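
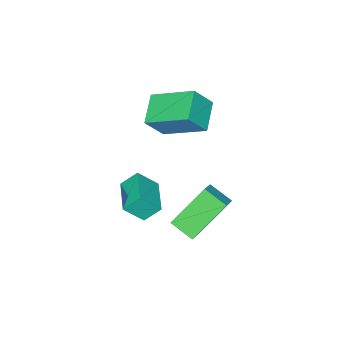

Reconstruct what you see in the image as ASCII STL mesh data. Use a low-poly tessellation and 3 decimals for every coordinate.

solid 
facet normal -0.504 0.496 0.707
outer loop
vertex 0.691 0.487 -0.885
vertex 1.617 1.442 -0.896
vertex 0.195 0.961 -1.571
endloop
endfacet
facet normal -0.697 -0.717 0.008
outer loop
vertex 0.603 0.558 -2.144
vertex 0.691 0.487 -0.885
vertex 0.195 0.961 -1.571
endloop
endfacet
facet normal -0.504 0.497 0.707
outer loop
vertex 0.195 0.961 -1.571
vertex 1.617 1.442 -0.896
vertex 1.121 1.915 -1.582
endloop
endfacet
facet normal -0.511 0.488 -0.707
outer loop
vertex 1.121 1.915 -1.582
vertex 0.603 0.558 -2.144
vertex 0.195 0.961 -1.571
endloop
endfacet
facet normal 0.512 -0.488 0.707
outer loop
vertex 0.691 0.487 -0.885
vertex 2.025 1.039 -1.469
vertex 1.617 1.442 -0.896
endloop
endfacet
facet normal -0.696 -0.718 0.008
outer loop
vertex 1.099 0.085 -1.458
vertex 0.691 0.487 -0.885
vertex 0.603 0.558 -2.144
endloop
endfacet
facet normal 0.512 -0.488 0.707
outer loop
vertex 1.099 0.085 -1.458
vertex 2.025 1.039 -1.469
vertex 0.691 0.487 -0.885
endloop
endfacet
facet normal 0.696 0.718 -0.009
outer loop
vertex 1.617 1.442 -0.896
vertex 2.025 1.039 -1.469
vertex 1.121 1.915 -1.582
endloop
endfacet
facet normal -0.512 0.488 -0.707
outer loop
vertex 1.529 1.513 -2.155
vertex 0.603 0.558 -2.144
vertex 1.121 1.915 -1.582
endloop
endfacet
facet normal 0.696 0.718 -0.008
outer loop
vertex 1.121 1.915 -1.582
vertex 2.025 1.039 -1.469
vertex 1.529 1.513 -2.155
endloop
endfacet
facet normal 0.504 -0.497 -0.707
outer loop
vertex 1.529 1.513 -2.155
vertex 1.099 0.085 -1.458
vertex 0.603 0.558 -2.144
endloop
endfacet
facet normal 0.503 -0.497 -0.707
outer loop
vertex 2.025 1.039 -1.469
vertex 1.099 0.085 -1.458
vertex 1.529 1.513 -2.155
endloop
endfacet
facet normal -0.649 0.259 0.715
outer loop
vertex -0.835 2.344 -1.469
vertex -0.187 2.644 -0.99
vertex -0.935 3.2 -1.87
endloop
endfacet
facet normal -0.753 -0.349 -0.557
outer loop
vertex 0.227 2.736 -3.15
vertex -0.835 2.344 -1.469
vertex -0.935 3.2 -1.87
endloop
endfacet
facet normal -0.649 0.259 0.715
outer loop
vertex -0.935 3.2 -1.87
vertex -0.187 2.644 -0.99
vertex -0.287 3.5 -1.391
endloop
endfacet
facet normal -0.105 0.901 -0.422
outer loop
vertex -0.287 3.5 -1.391
vertex 0.227 2.736 -3.15
vertex -0.935 3.2 -1.87
endloop
endfacet
facet normal 0.105 -0.901 0.422
outer loop
vertex -0.835 2.344 -1.469
vertex 0.975 2.18 -2.27
vertex -0.187 2.644 -0.99
endloop
endfacet
facet normal -0.753 -0.349 -0.557
outer loop
vertex 0.327 1.88 -2.749
vertex -0.835 2.344 -1.469
vertex 0.227 2.736 -3.15
endloop
endfacet
facet normal 0.105 -0.901 0.422
outer loop
vertex 0.327 1.88 -2.749
vertex 0.975 2.18 -2.27
vertex -0.835 2.344 -1.469
endloop
endfacet
facet normal 0.753 0.349 0.557
outer loop
vertex -0.187 2.644 -0.99
vertex 0.975 2.18 -2.27
vertex -0.287 3.5 -1.391
endloop
endfacet
facet normal -0.105 0.901 -0.422
outer loop
vertex 0.875 3.036 -2.671
vertex 0.227 2.736 -3.15
vertex -0.287 3.5 -1.391
endloop
endfacet
facet normal 0.753 0.349 0.557
outer loop
vertex -0.287 3.5 -1.391
vertex 0.975 2.18 -2.27
vertex 0.875 3.036 -2.671
endloop
endfacet
facet normal 0.649 -0.259 -0.715
outer loop
vertex 0.875 3.036 -2.671
vertex 0.327 1.88 -2.749
vertex 0.227 2.736 -3.15
endloop
endfacet
facet normal 0.649 -0.259 -0.715
outer loop
vertex 0.975 2.18 -2.27
vertex 0.327 1.88 -2.749
vertex 0.875 3.036 -2.671
endloop
endfacet
facet normal -0.548 0.260 -0.795
outer loop
vertex -2.084 1.372 1.471
vertex -1.132 1.928 0.996
vertex -1.617 -0.119 0.661
endloop
endfacet
facet normal -0.793 -0.463 0.395
outer loop
vertex -1.008 -0.408 1.544
vertex -2.084 1.372 1.471
vertex -1.617 -0.119 0.661
endloop
endfacet
facet normal -0.548 0.260 -0.795
outer loop
vertex -1.617 -0.119 0.661
vertex -1.132 1.928 0.996
vertex -0.665 0.436 0.187
endloop
endfacet
facet normal 0.265 -0.847 -0.460
outer loop
vertex -0.665 0.436 0.187
vertex -1.008 -0.408 1.544
vertex -1.617 -0.119 0.661
endloop
endfacet
facet normal -0.265 0.847 0.460
outer loop
vertex -2.084 1.372 1.471
vertex -0.523 1.639 1.879
vertex -1.132 1.928 0.996
endloop
endfacet
facet normal -0.793 -0.463 0.396
outer loop
vertex -1.475 1.084 2.353
vertex -2.084 1.372 1.471
vertex -1.008 -0.408 1.544
endloop
endfacet
facet normal -0.265 0.848 0.460
outer loop
vertex -1.475 1.084 2.353
vertex -0.523 1.639 1.879
vertex -2.084 1.372 1.471
endloop
endfacet
facet normal 0.793 0.463 -0.396
outer loop
vertex -1.132 1.928 0.996
vertex -0.523 1.639 1.879
vertex -0.665 0.436 0.187
endloop
endfacet
facet normal 0.265 -0.847 -0.460
outer loop
vertex -0.056 0.148 1.069
vertex -1.008 -0.408 1.544
vertex -0.665 0.436 0.187
endloop
endfacet
facet normal 0.793 0.463 -0.396
outer loop
vertex -0.665 0.436 0.187
vertex -0.523 1.639 1.879
vertex -0.056 0.148 1.069
endloop
endfacet
facet normal 0.548 -0.259 0.795
outer loop
vertex -0.056 0.148 1.069
vertex -1.475 1.084 2.353
vertex -1.008 -0.408 1.544
endloop
endfacet
facet normal 0.548 -0.260 0.795
outer loop
vertex -0.523 1.639 1.879
vertex -1.475 1.084 2.353
vertex -0.056 0.148 1.069
endloop
endfacet

endsolid


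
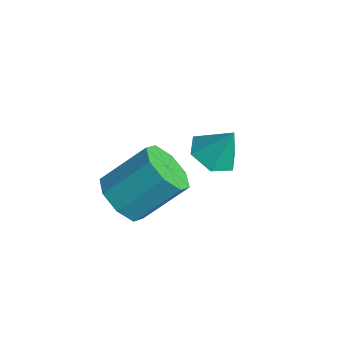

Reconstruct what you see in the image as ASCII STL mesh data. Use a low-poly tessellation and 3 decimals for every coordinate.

solid 
facet normal -0.269 -0.707 -0.654
outer loop
vertex 1.373 -4.346 -3.122
vertex 0.666 -4.701 -2.447
vertex 0.664 -3.995 -3.21
endloop
endfacet
facet normal 0.367 0.553 -0.748
outer loop
vertex 1.373 -4.346 -3.122
vertex 0.664 -3.995 -3.21
vertex 1.922 -2.904 -1.788
endloop
endfacet
facet normal 0.367 0.552 -0.748
outer loop
vertex 1.922 -2.904 -1.788
vertex 0.664 -3.995 -3.21
vertex 1.213 -2.552 -1.876
endloop
endfacet
facet normal 0.270 0.707 0.654
outer loop
vertex 1.922 -2.904 -1.788
vertex 1.213 -2.552 -1.876
vertex 1.214 -3.259 -1.113
endloop
endfacet
facet normal -0.269 -0.707 -0.654
outer loop
vertex 0.664 -3.995 -3.21
vertex 0.666 -4.701 -2.447
vertex -0.044 -4.057 -2.852
endloop
endfacet
facet normal -0.369 0.703 -0.608
outer loop
vertex 0.664 -3.995 -3.21
vertex -0.044 -4.057 -2.852
vertex 1.213 -2.552 -1.876
endloop
endfacet
facet normal -0.370 0.703 -0.608
outer loop
vertex 1.213 -2.552 -1.876
vertex -0.044 -4.057 -2.852
vertex 0.505 -2.615 -1.518
endloop
endfacet
facet normal 0.268 0.707 0.655
outer loop
vertex 1.213 -2.552 -1.876
vertex 0.505 -2.615 -1.518
vertex 1.214 -3.259 -1.113
endloop
endfacet
facet normal -0.269 -0.707 -0.654
outer loop
vertex -0.044 -4.057 -2.852
vertex 0.666 -4.701 -2.447
vertex -0.336 -4.497 -2.256
endloop
endfacet
facet normal -0.891 0.441 -0.111
outer loop
vertex -0.044 -4.057 -2.852
vertex -0.336 -4.497 -2.256
vertex 0.505 -2.615 -1.518
endloop
endfacet
facet normal -0.890 0.441 -0.111
outer loop
vertex 0.505 -2.615 -1.518
vertex -0.336 -4.497 -2.256
vertex 0.213 -3.054 -0.922
endloop
endfacet
facet normal 0.270 0.708 0.653
outer loop
vertex 0.505 -2.615 -1.518
vertex 0.213 -3.054 -0.922
vertex 1.214 -3.259 -1.113
endloop
endfacet
facet normal -0.269 -0.707 -0.654
outer loop
vertex -0.336 -4.497 -2.256
vertex 0.666 -4.701 -2.447
vertex -0.042 -5.056 -1.772
endloop
endfacet
facet normal -0.889 -0.078 0.450
outer loop
vertex -0.336 -4.497 -2.256
vertex -0.042 -5.056 -1.772
vertex 0.213 -3.054 -0.922
endloop
endfacet
facet normal -0.890 -0.078 0.450
outer loop
vertex 0.213 -3.054 -0.922
vertex -0.042 -5.056 -1.772
vertex 0.507 -3.614 -0.438
endloop
endfacet
facet normal 0.270 0.707 0.654
outer loop
vertex 0.213 -3.054 -0.922
vertex 0.507 -3.614 -0.438
vertex 1.214 -3.259 -1.113
endloop
endfacet
facet normal -0.270 -0.707 -0.654
outer loop
vertex -0.042 -5.056 -1.772
vertex 0.666 -4.701 -2.447
vertex 0.667 -5.408 -1.684
endloop
endfacet
facet normal -0.367 -0.552 0.748
outer loop
vertex -0.042 -5.056 -1.772
vertex 0.667 -5.408 -1.684
vertex 0.507 -3.614 -0.438
endloop
endfacet
facet normal -0.366 -0.553 0.749
outer loop
vertex 0.507 -3.614 -0.438
vertex 0.667 -5.408 -1.684
vertex 1.216 -3.965 -0.35
endloop
endfacet
facet normal 0.269 0.707 0.654
outer loop
vertex 0.507 -3.614 -0.438
vertex 1.216 -3.965 -0.35
vertex 1.214 -3.259 -1.113
endloop
endfacet
facet normal -0.268 -0.707 -0.655
outer loop
vertex 0.667 -5.408 -1.684
vertex 0.666 -4.701 -2.447
vertex 1.375 -5.345 -2.042
endloop
endfacet
facet normal 0.370 -0.703 0.608
outer loop
vertex 0.667 -5.408 -1.684
vertex 1.375 -5.345 -2.042
vertex 1.216 -3.965 -0.35
endloop
endfacet
facet normal 0.369 -0.703 0.608
outer loop
vertex 1.216 -3.965 -0.35
vertex 1.375 -5.345 -2.042
vertex 1.924 -3.903 -0.708
endloop
endfacet
facet normal 0.269 0.707 0.654
outer loop
vertex 1.216 -3.965 -0.35
vertex 1.924 -3.903 -0.708
vertex 1.214 -3.259 -1.113
endloop
endfacet
facet normal -0.270 -0.708 -0.653
outer loop
vertex 1.375 -5.345 -2.042
vertex 0.666 -4.701 -2.447
vertex 1.667 -4.906 -2.638
endloop
endfacet
facet normal 0.890 -0.442 0.111
outer loop
vertex 1.375 -5.345 -2.042
vertex 1.667 -4.906 -2.638
vertex 1.924 -3.903 -0.708
endloop
endfacet
facet normal 0.891 -0.441 0.111
outer loop
vertex 1.924 -3.903 -0.708
vertex 1.667 -4.906 -2.638
vertex 2.216 -3.463 -1.304
endloop
endfacet
facet normal 0.269 0.707 0.654
outer loop
vertex 1.924 -3.903 -0.708
vertex 2.216 -3.463 -1.304
vertex 1.214 -3.259 -1.113
endloop
endfacet
facet normal -0.270 -0.707 -0.654
outer loop
vertex 1.667 -4.906 -2.638
vertex 0.666 -4.701 -2.447
vertex 1.373 -4.346 -3.122
endloop
endfacet
facet normal 0.889 0.078 -0.450
outer loop
vertex 1.667 -4.906 -2.638
vertex 1.373 -4.346 -3.122
vertex 2.216 -3.463 -1.304
endloop
endfacet
facet normal 0.889 0.078 -0.450
outer loop
vertex 2.216 -3.463 -1.304
vertex 1.373 -4.346 -3.122
vertex 1.922 -2.904 -1.788
endloop
endfacet
facet normal 0.269 0.707 0.654
outer loop
vertex 2.216 -3.463 -1.304
vertex 1.922 -2.904 -1.788
vertex 1.214 -3.259 -1.113
endloop
endfacet
facet normal -0.310 -0.369 -0.876
outer loop
vertex 1.016 -1.408 -2.702
vertex 0.309 -0.804 -2.706
vertex 1.122 -0.57 -3.092
endloop
endfacet
facet normal 0.974 -0.019 0.224
outer loop
vertex 1.016 -1.408 -2.702
vertex 1.122 -0.57 -3.092
vertex 0.751 -0.276 -1.454
endloop
endfacet
facet normal -0.309 -0.370 -0.876
outer loop
vertex 1.122 -0.57 -3.092
vertex 0.309 -0.804 -2.706
vertex 0.414 0.033 -3.097
endloop
endfacet
facet normal 0.648 0.761 0.010
outer loop
vertex 1.122 -0.57 -3.092
vertex 0.414 0.033 -3.097
vertex 0.751 -0.276 -1.454
endloop
endfacet
facet normal -0.309 -0.370 -0.876
outer loop
vertex 0.414 0.033 -3.097
vertex 0.309 -0.804 -2.706
vertex -0.399 -0.201 -2.711
endloop
endfacet
facet normal -0.174 0.961 0.216
outer loop
vertex 0.414 0.033 -3.097
vertex -0.399 -0.201 -2.711
vertex 0.751 -0.276 -1.454
endloop
endfacet
facet normal -0.309 -0.370 -0.876
outer loop
vertex -0.399 -0.201 -2.711
vertex 0.309 -0.804 -2.706
vertex -0.504 -1.038 -2.321
endloop
endfacet
facet normal -0.671 0.381 0.636
outer loop
vertex -0.399 -0.201 -2.711
vertex -0.504 -1.038 -2.321
vertex 0.751 -0.276 -1.454
endloop
endfacet
facet normal -0.309 -0.369 -0.877
outer loop
vertex -0.504 -1.038 -2.321
vertex 0.309 -0.804 -2.706
vertex 0.203 -1.642 -2.316
endloop
endfacet
facet normal -0.346 -0.398 0.850
outer loop
vertex -0.504 -1.038 -2.321
vertex 0.203 -1.642 -2.316
vertex 0.751 -0.276 -1.454
endloop
endfacet
facet normal -0.310 -0.369 -0.876
outer loop
vertex 0.203 -1.642 -2.316
vertex 0.309 -0.804 -2.706
vertex 1.016 -1.408 -2.702
endloop
endfacet
facet normal 0.478 -0.598 0.644
outer loop
vertex 0.203 -1.642 -2.316
vertex 1.016 -1.408 -2.702
vertex 0.751 -0.276 -1.454
endloop
endfacet

endsolid


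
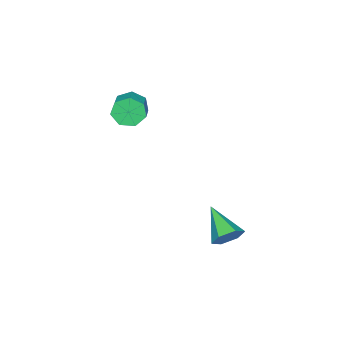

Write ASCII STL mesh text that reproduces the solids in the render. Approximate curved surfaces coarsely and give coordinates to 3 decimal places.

solid 
facet normal 0.384 0.785 -0.486
outer loop
vertex 4.409 2.691 -1.802
vertex 3.694 2.735 -2.297
vertex 3.734 3.178 -1.549
endloop
endfacet
facet normal 0.336 -0.023 0.941
outer loop
vertex 4.409 2.691 -1.802
vertex 3.734 3.178 -1.549
vertex 2.906 1.125 -1.303
endloop
endfacet
facet normal 0.384 0.785 -0.486
outer loop
vertex 3.734 3.178 -1.549
vertex 3.694 2.735 -2.297
vertex 3.019 3.222 -2.044
endloop
endfacet
facet normal -0.529 0.308 0.791
outer loop
vertex 3.734 3.178 -1.549
vertex 3.019 3.222 -2.044
vertex 2.906 1.125 -1.303
endloop
endfacet
facet normal 0.385 0.785 -0.485
outer loop
vertex 3.019 3.222 -2.044
vertex 3.694 2.735 -2.297
vertex 2.98 2.779 -2.792
endloop
endfacet
facet normal -0.998 0.060 0.017
outer loop
vertex 3.019 3.222 -2.044
vertex 2.98 2.779 -2.792
vertex 2.906 1.125 -1.303
endloop
endfacet
facet normal 0.385 0.785 -0.485
outer loop
vertex 2.98 2.779 -2.792
vertex 3.694 2.735 -2.297
vertex 3.655 2.292 -3.045
endloop
endfacet
facet normal -0.602 -0.519 -0.607
outer loop
vertex 2.98 2.779 -2.792
vertex 3.655 2.292 -3.045
vertex 2.906 1.125 -1.303
endloop
endfacet
facet normal 0.385 0.785 -0.485
outer loop
vertex 3.655 2.292 -3.045
vertex 3.694 2.735 -2.297
vertex 4.369 2.248 -2.55
endloop
endfacet
facet normal 0.264 -0.850 -0.456
outer loop
vertex 3.655 2.292 -3.045
vertex 4.369 2.248 -2.55
vertex 2.906 1.125 -1.303
endloop
endfacet
facet normal 0.384 0.785 -0.486
outer loop
vertex 4.369 2.248 -2.55
vertex 3.694 2.735 -2.297
vertex 4.409 2.691 -1.802
endloop
endfacet
facet normal 0.733 -0.602 0.317
outer loop
vertex 4.369 2.248 -2.55
vertex 4.409 2.691 -1.802
vertex 2.906 1.125 -1.303
endloop
endfacet
facet normal -0.778 -0.527 -0.342
outer loop
vertex 2.836 -4.324 2.693
vertex 2.374 -4.117 3.425
vertex 2.416 -3.677 2.652
endloop
endfacet
facet normal 0.315 0.145 -0.938
outer loop
vertex 2.836 -4.324 2.693
vertex 2.416 -3.677 2.652
vertex 3.949 -3.571 3.183
endloop
endfacet
facet normal 0.315 0.145 -0.938
outer loop
vertex 3.949 -3.571 3.183
vertex 2.416 -3.677 2.652
vertex 3.529 -2.924 3.142
endloop
endfacet
facet normal 0.778 0.527 0.342
outer loop
vertex 3.949 -3.571 3.183
vertex 3.529 -2.924 3.142
vertex 3.486 -3.363 3.915
endloop
endfacet
facet normal -0.778 -0.527 -0.342
outer loop
vertex 2.416 -3.677 2.652
vertex 2.374 -4.117 3.425
vertex 1.964 -3.361 3.193
endloop
endfacet
facet normal -0.229 0.745 -0.626
outer loop
vertex 2.416 -3.677 2.652
vertex 1.964 -3.361 3.193
vertex 3.529 -2.924 3.142
endloop
endfacet
facet normal -0.229 0.745 -0.626
outer loop
vertex 3.529 -2.924 3.142
vertex 1.964 -3.361 3.193
vertex 3.077 -2.608 3.683
endloop
endfacet
facet normal 0.778 0.527 0.342
outer loop
vertex 3.529 -2.924 3.142
vertex 3.077 -2.608 3.683
vertex 3.486 -3.363 3.915
endloop
endfacet
facet normal -0.778 -0.527 -0.342
outer loop
vertex 1.964 -3.361 3.193
vertex 2.374 -4.117 3.425
vertex 1.821 -3.614 3.909
endloop
endfacet
facet normal -0.600 0.784 0.157
outer loop
vertex 1.964 -3.361 3.193
vertex 1.821 -3.614 3.909
vertex 3.077 -2.608 3.683
endloop
endfacet
facet normal -0.600 0.784 0.156
outer loop
vertex 3.077 -2.608 3.683
vertex 1.821 -3.614 3.909
vertex 2.933 -2.861 4.399
endloop
endfacet
facet normal 0.778 0.527 0.343
outer loop
vertex 3.077 -2.608 3.683
vertex 2.933 -2.861 4.399
vertex 3.486 -3.363 3.915
endloop
endfacet
facet normal -0.778 -0.526 -0.343
outer loop
vertex 1.821 -3.614 3.909
vertex 2.374 -4.117 3.425
vertex 2.093 -4.246 4.26
endloop
endfacet
facet normal -0.520 0.233 0.822
outer loop
vertex 1.821 -3.614 3.909
vertex 2.093 -4.246 4.26
vertex 2.933 -2.861 4.399
endloop
endfacet
facet normal -0.519 0.232 0.822
outer loop
vertex 2.933 -2.861 4.399
vertex 2.093 -4.246 4.26
vertex 3.206 -3.493 4.75
endloop
endfacet
facet normal 0.778 0.526 0.343
outer loop
vertex 2.933 -2.861 4.399
vertex 3.206 -3.493 4.75
vertex 3.486 -3.363 3.915
endloop
endfacet
facet normal -0.778 -0.526 -0.343
outer loop
vertex 2.093 -4.246 4.26
vertex 2.374 -4.117 3.425
vertex 2.577 -4.78 3.982
endloop
endfacet
facet normal -0.047 -0.495 0.868
outer loop
vertex 2.093 -4.246 4.26
vertex 2.577 -4.78 3.982
vertex 3.206 -3.493 4.75
endloop
endfacet
facet normal -0.047 -0.495 0.868
outer loop
vertex 3.206 -3.493 4.75
vertex 2.577 -4.78 3.982
vertex 3.69 -4.027 4.472
endloop
endfacet
facet normal 0.778 0.527 0.343
outer loop
vertex 3.206 -3.493 4.75
vertex 3.69 -4.027 4.472
vertex 3.486 -3.363 3.915
endloop
endfacet
facet normal -0.778 -0.526 -0.343
outer loop
vertex 2.577 -4.78 3.982
vertex 2.374 -4.117 3.425
vertex 2.908 -4.815 3.285
endloop
endfacet
facet normal 0.460 -0.849 0.261
outer loop
vertex 2.577 -4.78 3.982
vertex 2.908 -4.815 3.285
vertex 3.69 -4.027 4.472
endloop
endfacet
facet normal 0.461 -0.849 0.260
outer loop
vertex 3.69 -4.027 4.472
vertex 2.908 -4.815 3.285
vertex 4.02 -4.061 3.775
endloop
endfacet
facet normal 0.778 0.527 0.343
outer loop
vertex 3.69 -4.027 4.472
vertex 4.02 -4.061 3.775
vertex 3.486 -3.363 3.915
endloop
endfacet
facet normal -0.778 -0.527 -0.342
outer loop
vertex 2.908 -4.815 3.285
vertex 2.374 -4.117 3.425
vertex 2.836 -4.324 2.693
endloop
endfacet
facet normal 0.622 -0.564 -0.543
outer loop
vertex 2.908 -4.815 3.285
vertex 2.836 -4.324 2.693
vertex 4.02 -4.061 3.775
endloop
endfacet
facet normal 0.621 -0.565 -0.542
outer loop
vertex 4.02 -4.061 3.775
vertex 2.836 -4.324 2.693
vertex 3.949 -3.571 3.183
endloop
endfacet
facet normal 0.778 0.527 0.343
outer loop
vertex 4.02 -4.061 3.775
vertex 3.949 -3.571 3.183
vertex 3.486 -3.363 3.915
endloop
endfacet

endsolid


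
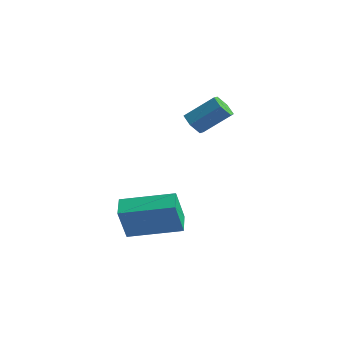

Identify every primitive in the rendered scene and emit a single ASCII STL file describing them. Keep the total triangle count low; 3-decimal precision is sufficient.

solid 
facet normal -0.508 -0.583 -0.634
outer loop
vertex -3.6 1.323 3.555
vertex -3.841 1.733 3.371
vertex -3.402 1.579 3.161
endloop
endfacet
facet normal 0.768 -0.639 -0.029
outer loop
vertex -3.6 1.323 3.555
vertex -3.402 1.579 3.161
vertex -2.959 2.057 4.353
endloop
endfacet
facet normal 0.768 -0.639 -0.029
outer loop
vertex -2.959 2.057 4.353
vertex -3.402 1.579 3.161
vertex -2.761 2.313 3.959
endloop
endfacet
facet normal 0.509 0.582 0.634
outer loop
vertex -2.959 2.057 4.353
vertex -2.761 2.313 3.959
vertex -3.199 2.467 4.169
endloop
endfacet
facet normal -0.508 -0.583 -0.634
outer loop
vertex -3.402 1.579 3.161
vertex -3.841 1.733 3.371
vertex -3.643 1.989 2.977
endloop
endfacet
facet normal 0.720 0.116 -0.685
outer loop
vertex -3.402 1.579 3.161
vertex -3.643 1.989 2.977
vertex -2.761 2.313 3.959
endloop
endfacet
facet normal 0.720 0.116 -0.685
outer loop
vertex -2.761 2.313 3.959
vertex -3.643 1.989 2.977
vertex -3.002 2.723 3.775
endloop
endfacet
facet normal 0.509 0.583 0.633
outer loop
vertex -2.761 2.313 3.959
vertex -3.002 2.723 3.775
vertex -3.199 2.467 4.169
endloop
endfacet
facet normal -0.509 -0.582 -0.634
outer loop
vertex -3.643 1.989 2.977
vertex -3.841 1.733 3.371
vertex -4.081 2.143 3.187
endloop
endfacet
facet normal -0.049 0.754 -0.655
outer loop
vertex -3.643 1.989 2.977
vertex -4.081 2.143 3.187
vertex -3.002 2.723 3.775
endloop
endfacet
facet normal -0.049 0.754 -0.655
outer loop
vertex -3.002 2.723 3.775
vertex -4.081 2.143 3.187
vertex -3.44 2.877 3.985
endloop
endfacet
facet normal 0.509 0.583 0.633
outer loop
vertex -3.002 2.723 3.775
vertex -3.44 2.877 3.985
vertex -3.199 2.467 4.169
endloop
endfacet
facet normal -0.509 -0.582 -0.634
outer loop
vertex -4.081 2.143 3.187
vertex -3.841 1.733 3.371
vertex -4.279 1.887 3.581
endloop
endfacet
facet normal -0.768 0.639 0.029
outer loop
vertex -4.081 2.143 3.187
vertex -4.279 1.887 3.581
vertex -3.44 2.877 3.985
endloop
endfacet
facet normal -0.768 0.639 0.029
outer loop
vertex -3.44 2.877 3.985
vertex -4.279 1.887 3.581
vertex -3.638 2.621 4.379
endloop
endfacet
facet normal 0.508 0.583 0.634
outer loop
vertex -3.44 2.877 3.985
vertex -3.638 2.621 4.379
vertex -3.199 2.467 4.169
endloop
endfacet
facet normal -0.509 -0.583 -0.633
outer loop
vertex -4.279 1.887 3.581
vertex -3.841 1.733 3.371
vertex -4.038 1.477 3.765
endloop
endfacet
facet normal -0.720 -0.116 0.685
outer loop
vertex -4.279 1.887 3.581
vertex -4.038 1.477 3.765
vertex -3.638 2.621 4.379
endloop
endfacet
facet normal -0.720 -0.116 0.685
outer loop
vertex -3.638 2.621 4.379
vertex -4.038 1.477 3.765
vertex -3.397 2.211 4.563
endloop
endfacet
facet normal 0.508 0.583 0.634
outer loop
vertex -3.638 2.621 4.379
vertex -3.397 2.211 4.563
vertex -3.199 2.467 4.169
endloop
endfacet
facet normal -0.509 -0.583 -0.633
outer loop
vertex -4.038 1.477 3.765
vertex -3.841 1.733 3.371
vertex -3.6 1.323 3.555
endloop
endfacet
facet normal 0.049 -0.754 0.655
outer loop
vertex -4.038 1.477 3.765
vertex -3.6 1.323 3.555
vertex -3.397 2.211 4.563
endloop
endfacet
facet normal 0.049 -0.754 0.655
outer loop
vertex -3.397 2.211 4.563
vertex -3.6 1.323 3.555
vertex -2.959 2.057 4.353
endloop
endfacet
facet normal 0.509 0.582 0.634
outer loop
vertex -3.397 2.211 4.563
vertex -2.959 2.057 4.353
vertex -3.199 2.467 4.169
endloop
endfacet
facet normal -0.746 -0.637 -0.196
outer loop
vertex -3.992 -1.524 0.444
vertex -4.538 -0.944 0.639
vertex -4.009 -1.121 -0.803
endloop
endfacet
facet normal 0.666 -0.707 -0.238
outer loop
vertex -2.622 0.064 -0.439
vertex -3.992 -1.524 0.444
vertex -4.009 -1.121 -0.803
endloop
endfacet
facet normal -0.746 -0.637 -0.196
outer loop
vertex -4.009 -1.121 -0.803
vertex -4.538 -0.944 0.639
vertex -4.555 -0.541 -0.608
endloop
endfacet
facet normal -0.013 0.308 -0.951
outer loop
vertex -4.555 -0.541 -0.608
vertex -2.622 0.064 -0.439
vertex -4.009 -1.121 -0.803
endloop
endfacet
facet normal 0.013 -0.308 0.951
outer loop
vertex -3.992 -1.524 0.444
vertex -3.151 0.241 1.003
vertex -4.538 -0.944 0.639
endloop
endfacet
facet normal 0.666 -0.707 -0.238
outer loop
vertex -2.605 -0.339 0.808
vertex -3.992 -1.524 0.444
vertex -2.622 0.064 -0.439
endloop
endfacet
facet normal 0.013 -0.308 0.951
outer loop
vertex -2.605 -0.339 0.808
vertex -3.151 0.241 1.003
vertex -3.992 -1.524 0.444
endloop
endfacet
facet normal -0.666 0.707 0.238
outer loop
vertex -4.538 -0.944 0.639
vertex -3.151 0.241 1.003
vertex -4.555 -0.541 -0.608
endloop
endfacet
facet normal -0.013 0.308 -0.951
outer loop
vertex -3.168 0.644 -0.244
vertex -2.622 0.064 -0.439
vertex -4.555 -0.541 -0.608
endloop
endfacet
facet normal -0.666 0.707 0.238
outer loop
vertex -4.555 -0.541 -0.608
vertex -3.151 0.241 1.003
vertex -3.168 0.644 -0.244
endloop
endfacet
facet normal 0.746 0.637 0.196
outer loop
vertex -3.168 0.644 -0.244
vertex -2.605 -0.339 0.808
vertex -2.622 0.064 -0.439
endloop
endfacet
facet normal 0.746 0.637 0.196
outer loop
vertex -3.151 0.241 1.003
vertex -2.605 -0.339 0.808
vertex -3.168 0.644 -0.244
endloop
endfacet

endsolid


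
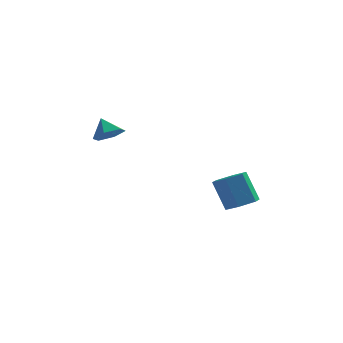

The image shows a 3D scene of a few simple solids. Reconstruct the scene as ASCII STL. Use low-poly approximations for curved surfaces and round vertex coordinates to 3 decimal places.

solid 
facet normal 0.378 -0.308 -0.873
outer loop
vertex 4.648 -2.286 -3.378
vertex 3.763 -2.741 -3.601
vertex 3.921 -1.772 -3.875
endloop
endfacet
facet normal 0.590 0.807 -0.029
outer loop
vertex 4.648 -2.286 -3.378
vertex 3.921 -1.772 -3.875
vertex 3.882 -1.663 -1.615
endloop
endfacet
facet normal 0.591 0.806 -0.029
outer loop
vertex 3.882 -1.663 -1.615
vertex 3.921 -1.772 -3.875
vertex 3.156 -1.149 -2.113
endloop
endfacet
facet normal -0.380 0.309 0.872
outer loop
vertex 3.882 -1.663 -1.615
vertex 3.156 -1.149 -2.113
vertex 2.997 -2.119 -1.839
endloop
endfacet
facet normal 0.379 -0.309 -0.872
outer loop
vertex 3.921 -1.772 -3.875
vertex 3.763 -2.741 -3.601
vertex 3.036 -2.227 -4.099
endloop
endfacet
facet normal -0.321 0.840 -0.437
outer loop
vertex 3.921 -1.772 -3.875
vertex 3.036 -2.227 -4.099
vertex 3.156 -1.149 -2.113
endloop
endfacet
facet normal -0.322 0.840 -0.437
outer loop
vertex 3.156 -1.149 -2.113
vertex 3.036 -2.227 -4.099
vertex 2.27 -1.604 -2.336
endloop
endfacet
facet normal -0.378 0.309 0.873
outer loop
vertex 3.156 -1.149 -2.113
vertex 2.27 -1.604 -2.336
vertex 2.997 -2.119 -1.839
endloop
endfacet
facet normal 0.380 -0.308 -0.872
outer loop
vertex 3.036 -2.227 -4.099
vertex 3.763 -2.741 -3.601
vertex 2.878 -3.197 -3.825
endloop
endfacet
facet normal -0.912 0.033 -0.408
outer loop
vertex 3.036 -2.227 -4.099
vertex 2.878 -3.197 -3.825
vertex 2.27 -1.604 -2.336
endloop
endfacet
facet normal -0.912 0.033 -0.408
outer loop
vertex 2.27 -1.604 -2.336
vertex 2.878 -3.197 -3.825
vertex 2.112 -2.574 -2.062
endloop
endfacet
facet normal -0.378 0.308 0.873
outer loop
vertex 2.27 -1.604 -2.336
vertex 2.112 -2.574 -2.062
vertex 2.997 -2.119 -1.839
endloop
endfacet
facet normal 0.380 -0.309 -0.872
outer loop
vertex 2.878 -3.197 -3.825
vertex 3.763 -2.741 -3.601
vertex 3.604 -3.711 -3.327
endloop
endfacet
facet normal -0.591 -0.807 0.028
outer loop
vertex 2.878 -3.197 -3.825
vertex 3.604 -3.711 -3.327
vertex 2.112 -2.574 -2.062
endloop
endfacet
facet normal -0.590 -0.807 0.029
outer loop
vertex 2.112 -2.574 -2.062
vertex 3.604 -3.711 -3.327
vertex 2.839 -3.088 -1.565
endloop
endfacet
facet normal -0.378 0.308 0.873
outer loop
vertex 2.112 -2.574 -2.062
vertex 2.839 -3.088 -1.565
vertex 2.997 -2.119 -1.839
endloop
endfacet
facet normal 0.378 -0.309 -0.873
outer loop
vertex 3.604 -3.711 -3.327
vertex 3.763 -2.741 -3.601
vertex 4.49 -3.256 -3.104
endloop
endfacet
facet normal 0.322 -0.840 0.437
outer loop
vertex 3.604 -3.711 -3.327
vertex 4.49 -3.256 -3.104
vertex 2.839 -3.088 -1.565
endloop
endfacet
facet normal 0.321 -0.840 0.437
outer loop
vertex 2.839 -3.088 -1.565
vertex 4.49 -3.256 -3.104
vertex 3.724 -2.633 -1.341
endloop
endfacet
facet normal -0.379 0.309 0.872
outer loop
vertex 2.839 -3.088 -1.565
vertex 3.724 -2.633 -1.341
vertex 2.997 -2.119 -1.839
endloop
endfacet
facet normal 0.378 -0.308 -0.873
outer loop
vertex 4.49 -3.256 -3.104
vertex 3.763 -2.741 -3.601
vertex 4.648 -2.286 -3.378
endloop
endfacet
facet normal 0.912 -0.033 0.408
outer loop
vertex 4.49 -3.256 -3.104
vertex 4.648 -2.286 -3.378
vertex 3.724 -2.633 -1.341
endloop
endfacet
facet normal 0.912 -0.033 0.408
outer loop
vertex 3.724 -2.633 -1.341
vertex 4.648 -2.286 -3.378
vertex 3.882 -1.663 -1.615
endloop
endfacet
facet normal -0.380 0.308 0.872
outer loop
vertex 3.724 -2.633 -1.341
vertex 3.882 -1.663 -1.615
vertex 2.997 -2.119 -1.839
endloop
endfacet
facet normal 0.415 -0.515 -0.750
outer loop
vertex -2.896 -1.943 1.488
vertex -3.544 -1.58 0.88
vertex -2.713 -1.122 1.026
endloop
endfacet
facet normal 0.520 0.328 0.789
outer loop
vertex -2.896 -1.943 1.488
vertex -2.713 -1.122 1.026
vertex -4.076 -0.92 1.84
endloop
endfacet
facet normal 0.416 -0.515 -0.749
outer loop
vertex -2.713 -1.122 1.026
vertex -3.544 -1.58 0.88
vertex -3.361 -0.759 0.417
endloop
endfacet
facet normal 0.285 0.926 0.248
outer loop
vertex -2.713 -1.122 1.026
vertex -3.361 -0.759 0.417
vertex -4.076 -0.92 1.84
endloop
endfacet
facet normal 0.414 -0.515 -0.750
outer loop
vertex -3.361 -0.759 0.417
vertex -3.544 -1.58 0.88
vertex -4.192 -1.216 0.272
endloop
endfacet
facet normal -0.460 0.878 -0.132
outer loop
vertex -3.361 -0.759 0.417
vertex -4.192 -1.216 0.272
vertex -4.076 -0.92 1.84
endloop
endfacet
facet normal 0.414 -0.516 -0.750
outer loop
vertex -4.192 -1.216 0.272
vertex -3.544 -1.58 0.88
vertex -4.376 -2.037 0.735
endloop
endfacet
facet normal -0.972 0.234 0.028
outer loop
vertex -4.192 -1.216 0.272
vertex -4.376 -2.037 0.735
vertex -4.076 -0.92 1.84
endloop
endfacet
facet normal 0.414 -0.516 -0.750
outer loop
vertex -4.376 -2.037 0.735
vertex -3.544 -1.58 0.88
vertex -3.728 -2.401 1.343
endloop
endfacet
facet normal -0.738 -0.364 0.568
outer loop
vertex -4.376 -2.037 0.735
vertex -3.728 -2.401 1.343
vertex -4.076 -0.92 1.84
endloop
endfacet
facet normal 0.415 -0.516 -0.750
outer loop
vertex -3.728 -2.401 1.343
vertex -3.544 -1.58 0.88
vertex -2.896 -1.943 1.488
endloop
endfacet
facet normal 0.009 -0.316 0.949
outer loop
vertex -3.728 -2.401 1.343
vertex -2.896 -1.943 1.488
vertex -4.076 -0.92 1.84
endloop
endfacet

endsolid


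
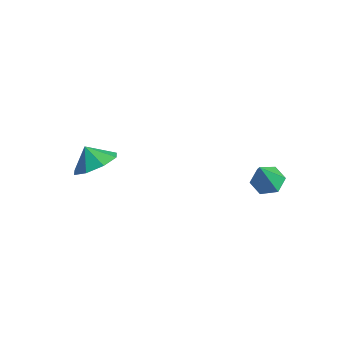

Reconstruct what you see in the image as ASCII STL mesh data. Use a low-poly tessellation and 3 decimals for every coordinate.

solid 
facet normal -0.150 0.407 -0.901
outer loop
vertex 3.177 3.939 -2.99
vertex 2.433 3.993 -2.842
vertex 2.899 4.566 -2.661
endloop
endfacet
facet normal 0.911 0.220 0.350
outer loop
vertex 3.177 3.939 -2.99
vertex 2.899 4.566 -2.661
vertex 2.687 3.307 -1.318
endloop
endfacet
facet normal -0.150 0.407 -0.901
outer loop
vertex 2.899 4.566 -2.661
vertex 2.433 3.993 -2.842
vertex 2.155 4.62 -2.513
endloop
endfacet
facet normal 0.188 0.702 0.687
outer loop
vertex 2.899 4.566 -2.661
vertex 2.155 4.62 -2.513
vertex 2.687 3.307 -1.318
endloop
endfacet
facet normal -0.150 0.406 -0.901
outer loop
vertex 2.155 4.62 -2.513
vertex 2.433 3.993 -2.842
vertex 1.69 4.047 -2.694
endloop
endfacet
facet normal -0.669 0.333 0.664
outer loop
vertex 2.155 4.62 -2.513
vertex 1.69 4.047 -2.694
vertex 2.687 3.307 -1.318
endloop
endfacet
facet normal -0.150 0.405 -0.902
outer loop
vertex 1.69 4.047 -2.694
vertex 2.433 3.993 -2.842
vertex 1.967 3.42 -3.022
endloop
endfacet
facet normal -0.802 -0.514 0.305
outer loop
vertex 1.69 4.047 -2.694
vertex 1.967 3.42 -3.022
vertex 2.687 3.307 -1.318
endloop
endfacet
facet normal -0.150 0.405 -0.902
outer loop
vertex 1.967 3.42 -3.022
vertex 2.433 3.993 -2.842
vertex 2.711 3.366 -3.17
endloop
endfacet
facet normal -0.079 -0.996 -0.033
outer loop
vertex 1.967 3.42 -3.022
vertex 2.711 3.366 -3.17
vertex 2.687 3.307 -1.318
endloop
endfacet
facet normal -0.150 0.405 -0.902
outer loop
vertex 2.711 3.366 -3.17
vertex 2.433 3.993 -2.842
vertex 3.177 3.939 -2.99
endloop
endfacet
facet normal 0.777 -0.629 -0.010
outer loop
vertex 2.711 3.366 -3.17
vertex 3.177 3.939 -2.99
vertex 2.687 3.307 -1.318
endloop
endfacet
facet normal 0.609 0.104 -0.786
outer loop
vertex -2.288 -0.292 -2.445
vertex -2.925 -0.928 -3.023
vertex -2.871 0.125 -2.842
endloop
endfacet
facet normal -0.180 0.535 0.826
outer loop
vertex -2.288 -0.292 -2.445
vertex -2.871 0.125 -2.842
vertex -3.535 -1.032 -2.237
endloop
endfacet
facet normal 0.610 0.104 -0.786
outer loop
vertex -2.871 0.125 -2.842
vertex -2.925 -0.928 -3.023
vertex -3.485 -0.075 -3.345
endloop
endfacet
facet normal -0.611 0.613 0.502
outer loop
vertex -2.871 0.125 -2.842
vertex -3.485 -0.075 -3.345
vertex -3.535 -1.032 -2.237
endloop
endfacet
facet normal 0.610 0.104 -0.785
outer loop
vertex -3.485 -0.075 -3.345
vertex -2.925 -0.928 -3.023
vertex -3.771 -0.775 -3.66
endloop
endfacet
facet normal -0.935 0.289 0.207
outer loop
vertex -3.485 -0.075 -3.345
vertex -3.771 -0.775 -3.66
vertex -3.535 -1.032 -2.237
endloop
endfacet
facet normal 0.610 0.103 -0.786
outer loop
vertex -3.771 -0.775 -3.66
vertex -2.925 -0.928 -3.023
vertex -3.562 -1.565 -3.601
endloop
endfacet
facet normal -0.962 -0.246 0.115
outer loop
vertex -3.771 -0.775 -3.66
vertex -3.562 -1.565 -3.601
vertex -3.535 -1.032 -2.237
endloop
endfacet
facet normal 0.609 0.104 -0.786
outer loop
vertex -3.562 -1.565 -3.601
vertex -2.925 -0.928 -3.023
vertex -2.979 -1.981 -3.204
endloop
endfacet
facet normal -0.677 -0.681 0.280
outer loop
vertex -3.562 -1.565 -3.601
vertex -2.979 -1.981 -3.204
vertex -3.535 -1.032 -2.237
endloop
endfacet
facet normal 0.610 0.104 -0.786
outer loop
vertex -2.979 -1.981 -3.204
vertex -2.925 -0.928 -3.023
vertex -2.365 -1.781 -2.701
endloop
endfacet
facet normal -0.247 -0.759 0.603
outer loop
vertex -2.979 -1.981 -3.204
vertex -2.365 -1.781 -2.701
vertex -3.535 -1.032 -2.237
endloop
endfacet
facet normal 0.610 0.104 -0.785
outer loop
vertex -2.365 -1.781 -2.701
vertex -2.925 -0.928 -3.023
vertex -2.079 -1.081 -2.386
endloop
endfacet
facet normal 0.077 -0.435 0.897
outer loop
vertex -2.365 -1.781 -2.701
vertex -2.079 -1.081 -2.386
vertex -3.535 -1.032 -2.237
endloop
endfacet
facet normal 0.610 0.103 -0.786
outer loop
vertex -2.079 -1.081 -2.386
vertex -2.925 -0.928 -3.023
vertex -2.288 -0.292 -2.445
endloop
endfacet
facet normal 0.105 0.102 0.989
outer loop
vertex -2.079 -1.081 -2.386
vertex -2.288 -0.292 -2.445
vertex -3.535 -1.032 -2.237
endloop
endfacet

endsolid


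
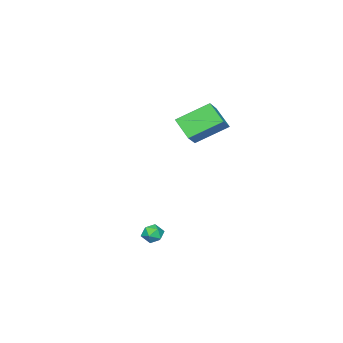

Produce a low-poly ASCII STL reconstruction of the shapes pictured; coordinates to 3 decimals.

solid 
facet normal -0.010 0.027 1.000
outer loop
vertex 3.491 1.572 -1.937
vertex 3.057 1.085 -1.928
vertex 3.696 0.953 -1.918
endloop
endfacet
facet normal 0.625 0.230 0.746
outer loop
vertex 3.491 1.572 -1.937
vertex 3.696 0.953 -1.918
vertex 3.997 1.384 -2.303
endloop
endfacet
facet normal 0.524 0.791 0.318
outer loop
vertex 3.491 1.572 -1.937
vertex 3.997 1.384 -2.303
vertex 3.545 1.783 -2.551
endloop
endfacet
facet normal -0.176 0.936 0.306
outer loop
vertex 3.491 1.572 -1.937
vertex 3.545 1.783 -2.551
vertex 2.964 1.598 -2.32
endloop
endfacet
facet normal -0.506 0.464 0.727
outer loop
vertex 3.491 1.572 -1.937
vertex 2.964 1.598 -2.32
vertex 3.057 1.085 -1.928
endloop
endfacet
facet normal 0.885 -0.305 0.351
outer loop
vertex 3.997 1.384 -2.303
vertex 3.696 0.953 -1.918
vertex 3.876 0.782 -2.52
endloop
endfacet
facet normal -0.143 -0.633 0.761
outer loop
vertex 3.696 0.953 -1.918
vertex 3.057 1.085 -1.928
vertex 3.295 0.597 -2.289
endloop
endfacet
facet normal -0.944 0.074 0.321
outer loop
vertex 3.057 1.085 -1.928
vertex 2.964 1.598 -2.32
vertex 2.843 0.996 -2.537
endloop
endfacet
facet normal -0.410 0.838 -0.361
outer loop
vertex 2.964 1.598 -2.32
vertex 3.545 1.783 -2.551
vertex 3.144 1.427 -2.922
endloop
endfacet
facet normal 0.720 0.604 -0.341
outer loop
vertex 3.545 1.783 -2.551
vertex 3.997 1.384 -2.303
vertex 3.783 1.295 -2.912
endloop
endfacet
facet normal 0.176 -0.936 -0.306
outer loop
vertex 3.349 0.808 -2.903
vertex 3.876 0.782 -2.52
vertex 3.295 0.597 -2.289
endloop
endfacet
facet normal -0.524 -0.791 -0.318
outer loop
vertex 3.349 0.808 -2.903
vertex 3.295 0.597 -2.289
vertex 2.843 0.996 -2.537
endloop
endfacet
facet normal -0.625 -0.230 -0.746
outer loop
vertex 3.349 0.808 -2.903
vertex 2.843 0.996 -2.537
vertex 3.144 1.427 -2.922
endloop
endfacet
facet normal 0.010 -0.027 -1.000
outer loop
vertex 3.349 0.808 -2.903
vertex 3.144 1.427 -2.922
vertex 3.783 1.295 -2.912
endloop
endfacet
facet normal 0.506 -0.464 -0.727
outer loop
vertex 3.349 0.808 -2.903
vertex 3.783 1.295 -2.912
vertex 3.876 0.782 -2.52
endloop
endfacet
facet normal 0.410 -0.838 0.361
outer loop
vertex 3.295 0.597 -2.289
vertex 3.876 0.782 -2.52
vertex 3.696 0.953 -1.918
endloop
endfacet
facet normal -0.720 -0.604 0.341
outer loop
vertex 2.843 0.996 -2.537
vertex 3.295 0.597 -2.289
vertex 3.057 1.085 -1.928
endloop
endfacet
facet normal -0.885 0.305 -0.351
outer loop
vertex 3.144 1.427 -2.922
vertex 2.843 0.996 -2.537
vertex 2.964 1.598 -2.32
endloop
endfacet
facet normal 0.143 0.633 -0.761
outer loop
vertex 3.783 1.295 -2.912
vertex 3.144 1.427 -2.922
vertex 3.545 1.783 -2.551
endloop
endfacet
facet normal 0.944 -0.074 -0.321
outer loop
vertex 3.876 0.782 -2.52
vertex 3.783 1.295 -2.912
vertex 3.997 1.384 -2.303
endloop
endfacet
facet normal -0.776 -0.225 -0.590
outer loop
vertex -3.485 -1.825 2.133
vertex -4.739 -0.438 3.254
vertex -3.087 -0.696 1.18
endloop
endfacet
facet normal 0.575 -0.637 -0.514
outer loop
vertex -2.001 -0.382 2.006
vertex -3.485 -1.825 2.133
vertex -3.087 -0.696 1.18
endloop
endfacet
facet normal -0.776 -0.225 -0.590
outer loop
vertex -3.087 -0.696 1.18
vertex -4.739 -0.438 3.254
vertex -4.341 0.691 2.301
endloop
endfacet
facet normal 0.260 0.738 -0.622
outer loop
vertex -4.341 0.691 2.301
vertex -2.001 -0.382 2.006
vertex -3.087 -0.696 1.18
endloop
endfacet
facet normal -0.260 -0.738 0.622
outer loop
vertex -3.485 -1.825 2.133
vertex -3.653 -0.124 4.08
vertex -4.739 -0.438 3.254
endloop
endfacet
facet normal 0.575 -0.637 -0.514
outer loop
vertex -2.399 -1.511 2.959
vertex -3.485 -1.825 2.133
vertex -2.001 -0.382 2.006
endloop
endfacet
facet normal -0.260 -0.738 0.622
outer loop
vertex -2.399 -1.511 2.959
vertex -3.653 -0.124 4.08
vertex -3.485 -1.825 2.133
endloop
endfacet
facet normal -0.575 0.637 0.514
outer loop
vertex -4.739 -0.438 3.254
vertex -3.653 -0.124 4.08
vertex -4.341 0.691 2.301
endloop
endfacet
facet normal 0.260 0.738 -0.622
outer loop
vertex -3.255 1.005 3.127
vertex -2.001 -0.382 2.006
vertex -4.341 0.691 2.301
endloop
endfacet
facet normal -0.575 0.637 0.514
outer loop
vertex -4.341 0.691 2.301
vertex -3.653 -0.124 4.08
vertex -3.255 1.005 3.127
endloop
endfacet
facet normal 0.776 0.225 0.590
outer loop
vertex -3.255 1.005 3.127
vertex -2.399 -1.511 2.959
vertex -2.001 -0.382 2.006
endloop
endfacet
facet normal 0.776 0.225 0.590
outer loop
vertex -3.653 -0.124 4.08
vertex -2.399 -1.511 2.959
vertex -3.255 1.005 3.127
endloop
endfacet

endsolid


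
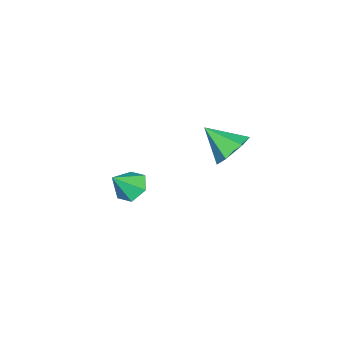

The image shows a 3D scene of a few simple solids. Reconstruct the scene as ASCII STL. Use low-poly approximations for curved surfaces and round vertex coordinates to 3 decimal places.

solid 
facet normal -0.608 0.325 -0.725
outer loop
vertex 1.131 -3.288 -4.296
vertex 0.611 -2.835 -3.657
vertex 1.335 -2.399 -4.069
endloop
endfacet
facet normal 0.961 -0.163 -0.224
outer loop
vertex 1.131 -3.288 -4.296
vertex 1.335 -2.399 -4.069
vertex 1.529 -3.325 -2.563
endloop
endfacet
facet normal -0.608 0.324 -0.725
outer loop
vertex 1.335 -2.399 -4.069
vertex 0.611 -2.835 -3.657
vertex 0.814 -1.946 -3.43
endloop
endfacet
facet normal 0.789 0.563 0.245
outer loop
vertex 1.335 -2.399 -4.069
vertex 0.814 -1.946 -3.43
vertex 1.529 -3.325 -2.563
endloop
endfacet
facet normal -0.608 0.324 -0.725
outer loop
vertex 0.814 -1.946 -3.43
vertex 0.611 -2.835 -3.657
vertex 0.091 -2.383 -3.019
endloop
endfacet
facet normal 0.117 0.571 0.812
outer loop
vertex 0.814 -1.946 -3.43
vertex 0.091 -2.383 -3.019
vertex 1.529 -3.325 -2.563
endloop
endfacet
facet normal -0.607 0.325 -0.725
outer loop
vertex 0.091 -2.383 -3.019
vertex 0.611 -2.835 -3.657
vertex -0.113 -3.272 -3.246
endloop
endfacet
facet normal -0.384 -0.145 0.912
outer loop
vertex 0.091 -2.383 -3.019
vertex -0.113 -3.272 -3.246
vertex 1.529 -3.325 -2.563
endloop
endfacet
facet normal -0.607 0.324 -0.725
outer loop
vertex -0.113 -3.272 -3.246
vertex 0.611 -2.835 -3.657
vertex 0.408 -3.724 -3.884
endloop
endfacet
facet normal -0.213 -0.871 0.443
outer loop
vertex -0.113 -3.272 -3.246
vertex 0.408 -3.724 -3.884
vertex 1.529 -3.325 -2.563
endloop
endfacet
facet normal -0.608 0.324 -0.725
outer loop
vertex 0.408 -3.724 -3.884
vertex 0.611 -2.835 -3.657
vertex 1.131 -3.288 -4.296
endloop
endfacet
facet normal 0.460 -0.879 -0.124
outer loop
vertex 0.408 -3.724 -3.884
vertex 1.131 -3.288 -4.296
vertex 1.529 -3.325 -2.563
endloop
endfacet
facet normal -0.016 0.804 -0.595
outer loop
vertex 2.832 2.806 1.528
vertex 2.137 3.241 2.134
vertex 3.13 3.39 2.309
endloop
endfacet
facet normal 0.862 -0.504 0.048
outer loop
vertex 2.832 2.806 1.528
vertex 3.13 3.39 2.309
vertex 2.163 1.819 3.186
endloop
endfacet
facet normal -0.016 0.804 -0.595
outer loop
vertex 3.13 3.39 2.309
vertex 2.137 3.241 2.134
vertex 2.435 3.825 2.915
endloop
endfacet
facet normal 0.661 0.012 0.750
outer loop
vertex 3.13 3.39 2.309
vertex 2.435 3.825 2.915
vertex 2.163 1.819 3.186
endloop
endfacet
facet normal -0.015 0.803 -0.595
outer loop
vertex 2.435 3.825 2.915
vertex 2.137 3.241 2.134
vertex 1.441 3.677 2.74
endloop
endfacet
facet normal -0.194 0.157 0.968
outer loop
vertex 2.435 3.825 2.915
vertex 1.441 3.677 2.74
vertex 2.163 1.819 3.186
endloop
endfacet
facet normal -0.014 0.804 -0.595
outer loop
vertex 1.441 3.677 2.74
vertex 2.137 3.241 2.134
vertex 1.143 3.093 1.958
endloop
endfacet
facet normal -0.849 -0.214 0.483
outer loop
vertex 1.441 3.677 2.74
vertex 1.143 3.093 1.958
vertex 2.163 1.819 3.186
endloop
endfacet
facet normal -0.015 0.804 -0.594
outer loop
vertex 1.143 3.093 1.958
vertex 2.137 3.241 2.134
vertex 1.839 2.658 1.352
endloop
endfacet
facet normal -0.647 -0.730 -0.220
outer loop
vertex 1.143 3.093 1.958
vertex 1.839 2.658 1.352
vertex 2.163 1.819 3.186
endloop
endfacet
facet normal -0.015 0.804 -0.594
outer loop
vertex 1.839 2.658 1.352
vertex 2.137 3.241 2.134
vertex 2.832 2.806 1.528
endloop
endfacet
facet normal 0.208 -0.875 -0.437
outer loop
vertex 1.839 2.658 1.352
vertex 2.832 2.806 1.528
vertex 2.163 1.819 3.186
endloop
endfacet

endsolid


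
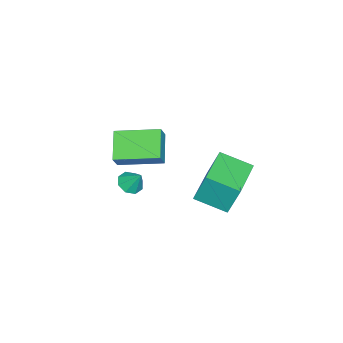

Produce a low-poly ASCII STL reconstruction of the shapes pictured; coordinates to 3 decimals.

solid 
facet normal -0.176 -0.565 -0.806
outer loop
vertex 3.013 0.557 -2.707
vertex 2.66 0.179 -2.365
vertex 2.558 0.69 -2.701
endloop
endfacet
facet normal 0.277 0.953 -0.125
outer loop
vertex 3.013 0.557 -2.707
vertex 2.558 0.69 -2.701
vertex 2.84 0.761 -1.535
endloop
endfacet
facet normal -0.173 -0.565 -0.807
outer loop
vertex 2.558 0.69 -2.701
vertex 2.66 0.179 -2.365
vertex 2.162 0.523 -2.499
endloop
endfacet
facet normal -0.374 0.927 0.034
outer loop
vertex 2.558 0.69 -2.701
vertex 2.162 0.523 -2.499
vertex 2.84 0.761 -1.535
endloop
endfacet
facet normal -0.174 -0.566 -0.806
outer loop
vertex 2.162 0.523 -2.499
vertex 2.66 0.179 -2.365
vertex 2.058 0.155 -2.218
endloop
endfacet
facet normal -0.754 0.520 0.402
outer loop
vertex 2.162 0.523 -2.499
vertex 2.058 0.155 -2.218
vertex 2.84 0.761 -1.535
endloop
endfacet
facet normal -0.174 -0.565 -0.807
outer loop
vertex 2.058 0.155 -2.218
vertex 2.66 0.179 -2.365
vertex 2.307 -0.199 -2.024
endloop
endfacet
facet normal -0.643 -0.033 0.765
outer loop
vertex 2.058 0.155 -2.218
vertex 2.307 -0.199 -2.024
vertex 2.84 0.761 -1.535
endloop
endfacet
facet normal -0.175 -0.564 -0.807
outer loop
vertex 2.307 -0.199 -2.024
vertex 2.66 0.179 -2.365
vertex 2.763 -0.332 -2.03
endloop
endfacet
facet normal -0.106 -0.404 0.909
outer loop
vertex 2.307 -0.199 -2.024
vertex 2.763 -0.332 -2.03
vertex 2.84 0.761 -1.535
endloop
endfacet
facet normal -0.174 -0.564 -0.807
outer loop
vertex 2.763 -0.332 -2.03
vertex 2.66 0.179 -2.365
vertex 3.158 -0.165 -2.232
endloop
endfacet
facet normal 0.543 -0.378 0.750
outer loop
vertex 2.763 -0.332 -2.03
vertex 3.158 -0.165 -2.232
vertex 2.84 0.761 -1.535
endloop
endfacet
facet normal -0.174 -0.565 -0.807
outer loop
vertex 3.158 -0.165 -2.232
vertex 2.66 0.179 -2.365
vertex 3.262 0.203 -2.512
endloop
endfacet
facet normal 0.924 0.030 0.382
outer loop
vertex 3.158 -0.165 -2.232
vertex 3.262 0.203 -2.512
vertex 2.84 0.761 -1.535
endloop
endfacet
facet normal -0.174 -0.566 -0.806
outer loop
vertex 3.262 0.203 -2.512
vertex 2.66 0.179 -2.365
vertex 3.013 0.557 -2.707
endloop
endfacet
facet normal 0.813 0.582 0.019
outer loop
vertex 3.262 0.203 -2.512
vertex 3.013 0.557 -2.707
vertex 2.84 0.761 -1.535
endloop
endfacet
facet normal -0.775 -0.299 0.556
outer loop
vertex -0.865 -2.141 -2.241
vertex -1.418 -0.099 -1.914
vertex -1.418 -2.165 -3.025
endloop
endfacet
facet normal 0.258 -0.954 -0.153
outer loop
vertex -0.162 -1.681 -3.926
vertex -0.865 -2.141 -2.241
vertex -1.418 -2.165 -3.025
endloop
endfacet
facet normal -0.775 -0.299 0.556
outer loop
vertex -1.418 -2.165 -3.025
vertex -1.418 -0.099 -1.914
vertex -1.971 -0.123 -2.698
endloop
endfacet
facet normal -0.576 -0.025 -0.817
outer loop
vertex -1.971 -0.123 -2.698
vertex -0.162 -1.681 -3.926
vertex -1.418 -2.165 -3.025
endloop
endfacet
facet normal 0.576 0.025 0.817
outer loop
vertex -0.865 -2.141 -2.241
vertex -0.162 0.385 -2.815
vertex -1.418 -0.099 -1.914
endloop
endfacet
facet normal 0.258 -0.954 -0.153
outer loop
vertex 0.391 -1.657 -3.142
vertex -0.865 -2.141 -2.241
vertex -0.162 -1.681 -3.926
endloop
endfacet
facet normal 0.576 0.025 0.817
outer loop
vertex 0.391 -1.657 -3.142
vertex -0.162 0.385 -2.815
vertex -0.865 -2.141 -2.241
endloop
endfacet
facet normal -0.258 0.954 0.153
outer loop
vertex -1.418 -0.099 -1.914
vertex -0.162 0.385 -2.815
vertex -1.971 -0.123 -2.698
endloop
endfacet
facet normal -0.576 -0.025 -0.817
outer loop
vertex -0.715 0.361 -3.599
vertex -0.162 -1.681 -3.926
vertex -1.971 -0.123 -2.698
endloop
endfacet
facet normal -0.258 0.954 0.153
outer loop
vertex -1.971 -0.123 -2.698
vertex -0.162 0.385 -2.815
vertex -0.715 0.361 -3.599
endloop
endfacet
facet normal 0.775 0.299 -0.556
outer loop
vertex -0.715 0.361 -3.599
vertex 0.391 -1.657 -3.142
vertex -0.162 -1.681 -3.926
endloop
endfacet
facet normal 0.775 0.299 -0.556
outer loop
vertex -0.162 0.385 -2.815
vertex 0.391 -1.657 -3.142
vertex -0.715 0.361 -3.599
endloop
endfacet
facet normal -0.995 -0.095 -0.022
outer loop
vertex 0.419 3.372 -1.046
vertex 0.288 4.872 -1.585
vertex 0.503 2.841 -2.542
endloop
endfacet
facet normal 0.082 -0.938 0.337
outer loop
vertex 2.672 3.048 -2.495
vertex 0.419 3.372 -1.046
vertex 0.503 2.841 -2.542
endloop
endfacet
facet normal -0.995 -0.095 -0.021
outer loop
vertex 0.503 2.841 -2.542
vertex 0.288 4.872 -1.585
vertex 0.371 4.342 -3.082
endloop
endfacet
facet normal 0.052 -0.334 -0.941
outer loop
vertex 0.371 4.342 -3.082
vertex 2.672 3.048 -2.495
vertex 0.503 2.841 -2.542
endloop
endfacet
facet normal -0.052 0.334 0.941
outer loop
vertex 0.419 3.372 -1.046
vertex 2.457 5.079 -1.538
vertex 0.288 4.872 -1.585
endloop
endfacet
facet normal 0.082 -0.938 0.337
outer loop
vertex 2.589 3.578 -0.998
vertex 0.419 3.372 -1.046
vertex 2.672 3.048 -2.495
endloop
endfacet
facet normal -0.053 0.334 0.941
outer loop
vertex 2.589 3.578 -0.998
vertex 2.457 5.079 -1.538
vertex 0.419 3.372 -1.046
endloop
endfacet
facet normal -0.082 0.938 -0.337
outer loop
vertex 0.288 4.872 -1.585
vertex 2.457 5.079 -1.538
vertex 0.371 4.342 -3.082
endloop
endfacet
facet normal 0.052 -0.334 -0.941
outer loop
vertex 2.541 4.548 -3.034
vertex 2.672 3.048 -2.495
vertex 0.371 4.342 -3.082
endloop
endfacet
facet normal -0.082 0.938 -0.337
outer loop
vertex 0.371 4.342 -3.082
vertex 2.457 5.079 -1.538
vertex 2.541 4.548 -3.034
endloop
endfacet
facet normal 0.995 0.095 0.022
outer loop
vertex 2.541 4.548 -3.034
vertex 2.589 3.578 -0.998
vertex 2.672 3.048 -2.495
endloop
endfacet
facet normal 0.995 0.095 0.022
outer loop
vertex 2.457 5.079 -1.538
vertex 2.589 3.578 -0.998
vertex 2.541 4.548 -3.034
endloop
endfacet

endsolid


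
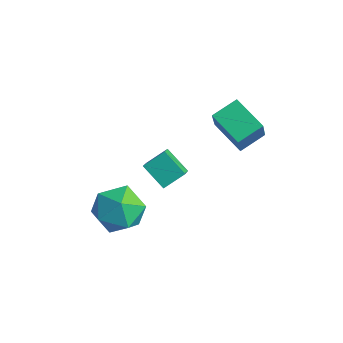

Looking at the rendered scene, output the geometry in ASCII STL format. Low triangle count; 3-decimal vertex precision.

solid 
facet normal 0.156 0.905 0.396
outer loop
vertex 1.429 0.495 -3.129
vertex 1.368 0.07 -2.135
vertex 2.324 0.127 -2.642
endloop
endfacet
facet normal 0.477 0.846 -0.238
outer loop
vertex 1.429 0.495 -3.129
vertex 2.324 0.127 -2.642
vertex 2.158 -0.075 -3.693
endloop
endfacet
facet normal -0.021 0.690 -0.724
outer loop
vertex 1.429 0.495 -3.129
vertex 2.158 -0.075 -3.693
vertex 1.1 -0.257 -3.836
endloop
endfacet
facet normal -0.651 0.651 -0.390
outer loop
vertex 1.429 0.495 -3.129
vertex 1.1 -0.257 -3.836
vertex 0.612 -0.168 -2.873
endloop
endfacet
facet normal -0.542 0.784 0.302
outer loop
vertex 1.429 0.495 -3.129
vertex 0.612 -0.168 -2.873
vertex 1.368 0.07 -2.135
endloop
endfacet
facet normal 0.932 0.298 -0.205
outer loop
vertex 2.158 -0.075 -3.693
vertex 2.324 0.127 -2.642
vertex 2.548 -0.852 -3.047
endloop
endfacet
facet normal 0.412 0.393 0.822
outer loop
vertex 2.324 0.127 -2.642
vertex 1.368 0.07 -2.135
vertex 2.06 -0.763 -2.084
endloop
endfacet
facet normal -0.716 0.197 0.670
outer loop
vertex 1.368 0.07 -2.135
vertex 0.612 -0.168 -2.873
vertex 1.002 -0.945 -2.227
endloop
endfacet
facet normal -0.893 -0.018 -0.451
outer loop
vertex 0.612 -0.168 -2.873
vertex 1.1 -0.257 -3.836
vertex 0.836 -1.147 -3.278
endloop
endfacet
facet normal 0.126 0.044 -0.991
outer loop
vertex 1.1 -0.257 -3.836
vertex 2.158 -0.075 -3.693
vertex 1.792 -1.09 -3.785
endloop
endfacet
facet normal 0.651 -0.651 0.390
outer loop
vertex 1.731 -1.515 -2.791
vertex 2.548 -0.852 -3.047
vertex 2.06 -0.763 -2.084
endloop
endfacet
facet normal 0.021 -0.690 0.724
outer loop
vertex 1.731 -1.515 -2.791
vertex 2.06 -0.763 -2.084
vertex 1.002 -0.945 -2.227
endloop
endfacet
facet normal -0.477 -0.846 0.238
outer loop
vertex 1.731 -1.515 -2.791
vertex 1.002 -0.945 -2.227
vertex 0.836 -1.147 -3.278
endloop
endfacet
facet normal -0.156 -0.905 -0.396
outer loop
vertex 1.731 -1.515 -2.791
vertex 0.836 -1.147 -3.278
vertex 1.792 -1.09 -3.785
endloop
endfacet
facet normal 0.542 -0.784 -0.302
outer loop
vertex 1.731 -1.515 -2.791
vertex 1.792 -1.09 -3.785
vertex 2.548 -0.852 -3.047
endloop
endfacet
facet normal 0.893 0.018 0.451
outer loop
vertex 2.06 -0.763 -2.084
vertex 2.548 -0.852 -3.047
vertex 2.324 0.127 -2.642
endloop
endfacet
facet normal -0.126 -0.044 0.991
outer loop
vertex 1.002 -0.945 -2.227
vertex 2.06 -0.763 -2.084
vertex 1.368 0.07 -2.135
endloop
endfacet
facet normal -0.932 -0.298 0.205
outer loop
vertex 0.836 -1.147 -3.278
vertex 1.002 -0.945 -2.227
vertex 0.612 -0.168 -2.873
endloop
endfacet
facet normal -0.412 -0.393 -0.822
outer loop
vertex 1.792 -1.09 -3.785
vertex 0.836 -1.147 -3.278
vertex 1.1 -0.257 -3.836
endloop
endfacet
facet normal 0.716 -0.197 -0.670
outer loop
vertex 2.548 -0.852 -3.047
vertex 1.792 -1.09 -3.785
vertex 2.158 -0.075 -3.693
endloop
endfacet
facet normal -0.343 0.397 -0.851
outer loop
vertex 2.294 3.262 0.057
vertex 2.44 4.262 0.465
vertex 3.632 3.282 -0.473
endloop
endfacet
facet normal -0.134 -0.918 -0.374
outer loop
vertex 4.12 2.718 0.735
vertex 2.294 3.262 0.057
vertex 3.632 3.282 -0.473
endloop
endfacet
facet normal -0.343 0.397 -0.851
outer loop
vertex 3.632 3.282 -0.473
vertex 2.44 4.262 0.465
vertex 3.779 4.282 -0.066
endloop
endfacet
facet normal 0.929 0.014 -0.369
outer loop
vertex 3.779 4.282 -0.066
vertex 4.12 2.718 0.735
vertex 3.632 3.282 -0.473
endloop
endfacet
facet normal -0.929 -0.015 0.369
outer loop
vertex 2.294 3.262 0.057
vertex 2.928 3.698 1.673
vertex 2.44 4.262 0.465
endloop
endfacet
facet normal -0.135 -0.918 -0.374
outer loop
vertex 2.781 2.698 1.266
vertex 2.294 3.262 0.057
vertex 4.12 2.718 0.735
endloop
endfacet
facet normal -0.930 -0.013 0.368
outer loop
vertex 2.781 2.698 1.266
vertex 2.928 3.698 1.673
vertex 2.294 3.262 0.057
endloop
endfacet
facet normal 0.135 0.918 0.374
outer loop
vertex 2.44 4.262 0.465
vertex 2.928 3.698 1.673
vertex 3.779 4.282 -0.066
endloop
endfacet
facet normal 0.930 0.014 -0.368
outer loop
vertex 4.266 3.718 1.143
vertex 4.12 2.718 0.735
vertex 3.779 4.282 -0.066
endloop
endfacet
facet normal 0.134 0.918 0.374
outer loop
vertex 3.779 4.282 -0.066
vertex 2.928 3.698 1.673
vertex 4.266 3.718 1.143
endloop
endfacet
facet normal 0.343 -0.397 0.851
outer loop
vertex 4.266 3.718 1.143
vertex 2.781 2.698 1.266
vertex 4.12 2.718 0.735
endloop
endfacet
facet normal 0.343 -0.397 0.851
outer loop
vertex 2.928 3.698 1.673
vertex 2.781 2.698 1.266
vertex 4.266 3.718 1.143
endloop
endfacet
facet normal -0.535 0.583 -0.612
outer loop
vertex 1.948 0.459 -0.64
vertex 2.189 1.212 -0.133
vertex 2.857 0.607 -1.294
endloop
endfacet
facet normal -0.257 -0.802 -0.539
outer loop
vertex 3.371 0.048 -0.707
vertex 1.948 0.459 -0.64
vertex 2.857 0.607 -1.294
endloop
endfacet
facet normal -0.535 0.583 -0.612
outer loop
vertex 2.857 0.607 -1.294
vertex 2.189 1.212 -0.133
vertex 3.099 1.361 -0.787
endloop
endfacet
facet normal 0.804 0.131 -0.579
outer loop
vertex 3.099 1.361 -0.787
vertex 3.371 0.048 -0.707
vertex 2.857 0.607 -1.294
endloop
endfacet
facet normal -0.805 -0.132 0.579
outer loop
vertex 1.948 0.459 -0.64
vertex 2.703 0.653 0.454
vertex 2.189 1.212 -0.133
endloop
endfacet
facet normal -0.257 -0.801 -0.540
outer loop
vertex 2.461 -0.101 -0.053
vertex 1.948 0.459 -0.64
vertex 3.371 0.048 -0.707
endloop
endfacet
facet normal -0.805 -0.131 0.579
outer loop
vertex 2.461 -0.101 -0.053
vertex 2.703 0.653 0.454
vertex 1.948 0.459 -0.64
endloop
endfacet
facet normal 0.256 0.802 0.539
outer loop
vertex 2.189 1.212 -0.133
vertex 2.703 0.653 0.454
vertex 3.099 1.361 -0.787
endloop
endfacet
facet normal 0.805 0.132 -0.578
outer loop
vertex 3.612 0.801 -0.2
vertex 3.371 0.048 -0.707
vertex 3.099 1.361 -0.787
endloop
endfacet
facet normal 0.258 0.802 0.540
outer loop
vertex 3.099 1.361 -0.787
vertex 2.703 0.653 0.454
vertex 3.612 0.801 -0.2
endloop
endfacet
facet normal 0.535 -0.583 0.612
outer loop
vertex 3.612 0.801 -0.2
vertex 2.461 -0.101 -0.053
vertex 3.371 0.048 -0.707
endloop
endfacet
facet normal 0.535 -0.583 0.612
outer loop
vertex 2.703 0.653 0.454
vertex 2.461 -0.101 -0.053
vertex 3.612 0.801 -0.2
endloop
endfacet

endsolid


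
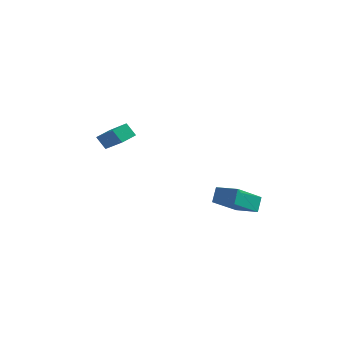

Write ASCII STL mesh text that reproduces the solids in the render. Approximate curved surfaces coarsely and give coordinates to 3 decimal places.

solid 
facet normal -0.971 0.102 -0.217
outer loop
vertex 2.564 0.673 0.778
vertex 2.996 2.239 -0.421
vertex 2.659 0.124 0.096
endloop
endfacet
facet normal -0.213 -0.775 0.594
outer loop
vertex 3.844 0.001 0.361
vertex 2.564 0.673 0.778
vertex 2.659 0.124 0.096
endloop
endfacet
facet normal -0.971 0.102 -0.217
outer loop
vertex 2.659 0.124 0.096
vertex 2.996 2.239 -0.421
vertex 3.091 1.691 -1.103
endloop
endfacet
facet normal 0.109 -0.623 -0.775
outer loop
vertex 3.091 1.691 -1.103
vertex 3.844 0.001 0.361
vertex 2.659 0.124 0.096
endloop
endfacet
facet normal -0.109 0.623 0.775
outer loop
vertex 2.564 0.673 0.778
vertex 4.181 2.116 -0.156
vertex 2.996 2.239 -0.421
endloop
endfacet
facet normal -0.214 -0.776 0.594
outer loop
vertex 3.749 0.549 1.043
vertex 2.564 0.673 0.778
vertex 3.844 0.001 0.361
endloop
endfacet
facet normal -0.108 0.623 0.775
outer loop
vertex 3.749 0.549 1.043
vertex 4.181 2.116 -0.156
vertex 2.564 0.673 0.778
endloop
endfacet
facet normal 0.213 0.776 -0.594
outer loop
vertex 2.996 2.239 -0.421
vertex 4.181 2.116 -0.156
vertex 3.091 1.691 -1.103
endloop
endfacet
facet normal 0.108 -0.623 -0.775
outer loop
vertex 4.276 1.567 -0.838
vertex 3.844 0.001 0.361
vertex 3.091 1.691 -1.103
endloop
endfacet
facet normal 0.214 0.775 -0.594
outer loop
vertex 3.091 1.691 -1.103
vertex 4.181 2.116 -0.156
vertex 4.276 1.567 -0.838
endloop
endfacet
facet normal 0.971 -0.102 0.217
outer loop
vertex 4.276 1.567 -0.838
vertex 3.749 0.549 1.043
vertex 3.844 0.001 0.361
endloop
endfacet
facet normal 0.971 -0.102 0.217
outer loop
vertex 4.181 2.116 -0.156
vertex 3.749 0.549 1.043
vertex 4.276 1.567 -0.838
endloop
endfacet
facet normal -0.717 0.380 -0.584
outer loop
vertex -3.509 0.133 2.792
vertex -3.243 0.919 2.977
vertex -2.998 0.111 2.151
endloop
endfacet
facet normal -0.313 -0.925 -0.217
outer loop
vertex -1.657 -0.599 3.243
vertex -3.509 0.133 2.792
vertex -2.998 0.111 2.151
endloop
endfacet
facet normal -0.717 0.380 -0.584
outer loop
vertex -2.998 0.111 2.151
vertex -3.243 0.919 2.977
vertex -2.732 0.897 2.336
endloop
endfacet
facet normal 0.623 -0.027 -0.782
outer loop
vertex -2.732 0.897 2.336
vertex -1.657 -0.599 3.243
vertex -2.998 0.111 2.151
endloop
endfacet
facet normal -0.623 0.027 0.782
outer loop
vertex -3.509 0.133 2.792
vertex -1.902 0.209 4.069
vertex -3.243 0.919 2.977
endloop
endfacet
facet normal -0.313 -0.925 -0.217
outer loop
vertex -2.168 -0.577 3.884
vertex -3.509 0.133 2.792
vertex -1.657 -0.599 3.243
endloop
endfacet
facet normal -0.623 0.027 0.782
outer loop
vertex -2.168 -0.577 3.884
vertex -1.902 0.209 4.069
vertex -3.509 0.133 2.792
endloop
endfacet
facet normal 0.313 0.925 0.217
outer loop
vertex -3.243 0.919 2.977
vertex -1.902 0.209 4.069
vertex -2.732 0.897 2.336
endloop
endfacet
facet normal 0.623 -0.027 -0.782
outer loop
vertex -1.391 0.187 3.428
vertex -1.657 -0.599 3.243
vertex -2.732 0.897 2.336
endloop
endfacet
facet normal 0.313 0.925 0.217
outer loop
vertex -2.732 0.897 2.336
vertex -1.902 0.209 4.069
vertex -1.391 0.187 3.428
endloop
endfacet
facet normal 0.717 -0.380 0.584
outer loop
vertex -1.391 0.187 3.428
vertex -2.168 -0.577 3.884
vertex -1.657 -0.599 3.243
endloop
endfacet
facet normal 0.717 -0.380 0.584
outer loop
vertex -1.902 0.209 4.069
vertex -2.168 -0.577 3.884
vertex -1.391 0.187 3.428
endloop
endfacet

endsolid


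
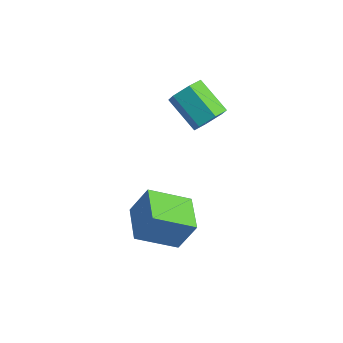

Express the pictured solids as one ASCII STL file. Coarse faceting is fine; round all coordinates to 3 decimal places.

solid 
facet normal 0.833 0.019 -0.552
outer loop
vertex 1.482 3.507 1.318
vertex 1.03 3.677 0.642
vertex 1.326 4.295 1.11
endloop
endfacet
facet normal 0.520 0.313 0.795
outer loop
vertex 1.482 3.507 1.318
vertex 1.326 4.295 1.11
vertex -0.018 3.473 2.313
endloop
endfacet
facet normal 0.521 0.312 0.795
outer loop
vertex -0.018 3.473 2.313
vertex 1.326 4.295 1.11
vertex -0.173 4.262 2.105
endloop
endfacet
facet normal -0.833 -0.018 0.553
outer loop
vertex -0.018 3.473 2.313
vertex -0.173 4.262 2.105
vertex -0.47 3.643 1.638
endloop
endfacet
facet normal 0.833 0.020 -0.553
outer loop
vertex 1.326 4.295 1.11
vertex 1.03 3.677 0.642
vertex 0.874 4.465 0.435
endloop
endfacet
facet normal 0.098 0.979 0.181
outer loop
vertex 1.326 4.295 1.11
vertex 0.874 4.465 0.435
vertex -0.173 4.262 2.105
endloop
endfacet
facet normal 0.098 0.979 0.181
outer loop
vertex -0.173 4.262 2.105
vertex 0.874 4.465 0.435
vertex -0.625 4.432 1.43
endloop
endfacet
facet normal -0.833 -0.018 0.553
outer loop
vertex -0.173 4.262 2.105
vertex -0.625 4.432 1.43
vertex -0.47 3.643 1.638
endloop
endfacet
facet normal 0.833 0.020 -0.553
outer loop
vertex 0.874 4.465 0.435
vertex 1.03 3.677 0.642
vertex 0.578 3.847 -0.033
endloop
endfacet
facet normal -0.422 0.667 -0.614
outer loop
vertex 0.874 4.465 0.435
vertex 0.578 3.847 -0.033
vertex -0.625 4.432 1.43
endloop
endfacet
facet normal -0.422 0.667 -0.614
outer loop
vertex -0.625 4.432 1.43
vertex 0.578 3.847 -0.033
vertex -0.922 3.813 0.962
endloop
endfacet
facet normal -0.833 -0.018 0.553
outer loop
vertex -0.625 4.432 1.43
vertex -0.922 3.813 0.962
vertex -0.47 3.643 1.638
endloop
endfacet
facet normal 0.833 0.018 -0.553
outer loop
vertex 0.578 3.847 -0.033
vertex 1.03 3.677 0.642
vertex 0.733 3.058 0.175
endloop
endfacet
facet normal -0.520 -0.312 -0.795
outer loop
vertex 0.578 3.847 -0.033
vertex 0.733 3.058 0.175
vertex -0.922 3.813 0.962
endloop
endfacet
facet normal -0.520 -0.313 -0.795
outer loop
vertex -0.922 3.813 0.962
vertex 0.733 3.058 0.175
vertex -0.766 3.025 1.17
endloop
endfacet
facet normal -0.833 -0.019 0.552
outer loop
vertex -0.922 3.813 0.962
vertex -0.766 3.025 1.17
vertex -0.47 3.643 1.638
endloop
endfacet
facet normal 0.833 0.018 -0.553
outer loop
vertex 0.733 3.058 0.175
vertex 1.03 3.677 0.642
vertex 1.185 2.888 0.85
endloop
endfacet
facet normal -0.098 -0.979 -0.181
outer loop
vertex 0.733 3.058 0.175
vertex 1.185 2.888 0.85
vertex -0.766 3.025 1.17
endloop
endfacet
facet normal -0.098 -0.979 -0.181
outer loop
vertex -0.766 3.025 1.17
vertex 1.185 2.888 0.85
vertex -0.314 2.855 1.845
endloop
endfacet
facet normal -0.833 -0.020 0.553
outer loop
vertex -0.766 3.025 1.17
vertex -0.314 2.855 1.845
vertex -0.47 3.643 1.638
endloop
endfacet
facet normal 0.833 0.018 -0.553
outer loop
vertex 1.185 2.888 0.85
vertex 1.03 3.677 0.642
vertex 1.482 3.507 1.318
endloop
endfacet
facet normal 0.422 -0.667 0.614
outer loop
vertex 1.185 2.888 0.85
vertex 1.482 3.507 1.318
vertex -0.314 2.855 1.845
endloop
endfacet
facet normal 0.422 -0.667 0.614
outer loop
vertex -0.314 2.855 1.845
vertex 1.482 3.507 1.318
vertex -0.018 3.473 2.313
endloop
endfacet
facet normal -0.833 -0.020 0.553
outer loop
vertex -0.314 2.855 1.845
vertex -0.018 3.473 2.313
vertex -0.47 3.643 1.638
endloop
endfacet
facet normal -0.493 -0.737 0.463
outer loop
vertex 2.201 -0.583 -2.093
vertex 0.808 0.433 -1.96
vertex 1.682 -1.113 -3.488
endloop
endfacet
facet normal 0.806 -0.587 -0.077
outer loop
vertex 2.672 0.367 -4.42
vertex 2.201 -0.583 -2.093
vertex 1.682 -1.113 -3.488
endloop
endfacet
facet normal -0.493 -0.737 0.463
outer loop
vertex 1.682 -1.113 -3.488
vertex 0.808 0.433 -1.96
vertex 0.288 -0.097 -3.355
endloop
endfacet
facet normal -0.329 -0.336 -0.883
outer loop
vertex 0.288 -0.097 -3.355
vertex 2.672 0.367 -4.42
vertex 1.682 -1.113 -3.488
endloop
endfacet
facet normal 0.329 0.336 0.883
outer loop
vertex 2.201 -0.583 -2.093
vertex 1.798 1.913 -2.892
vertex 0.808 0.433 -1.96
endloop
endfacet
facet normal 0.805 -0.588 -0.077
outer loop
vertex 3.192 0.897 -3.025
vertex 2.201 -0.583 -2.093
vertex 2.672 0.367 -4.42
endloop
endfacet
facet normal 0.329 0.336 0.883
outer loop
vertex 3.192 0.897 -3.025
vertex 1.798 1.913 -2.892
vertex 2.201 -0.583 -2.093
endloop
endfacet
facet normal -0.806 0.587 0.077
outer loop
vertex 0.808 0.433 -1.96
vertex 1.798 1.913 -2.892
vertex 0.288 -0.097 -3.355
endloop
endfacet
facet normal -0.329 -0.336 -0.883
outer loop
vertex 1.279 1.383 -4.287
vertex 2.672 0.367 -4.42
vertex 0.288 -0.097 -3.355
endloop
endfacet
facet normal -0.806 0.588 0.076
outer loop
vertex 0.288 -0.097 -3.355
vertex 1.798 1.913 -2.892
vertex 1.279 1.383 -4.287
endloop
endfacet
facet normal 0.493 0.736 -0.463
outer loop
vertex 1.279 1.383 -4.287
vertex 3.192 0.897 -3.025
vertex 2.672 0.367 -4.42
endloop
endfacet
facet normal 0.493 0.737 -0.463
outer loop
vertex 1.798 1.913 -2.892
vertex 3.192 0.897 -3.025
vertex 1.279 1.383 -4.287
endloop
endfacet

endsolid


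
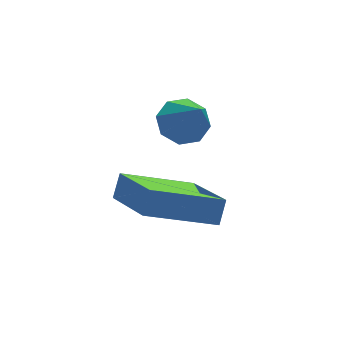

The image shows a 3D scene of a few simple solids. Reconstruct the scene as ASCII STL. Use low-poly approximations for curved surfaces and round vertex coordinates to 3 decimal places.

solid 
facet normal 0.043 0.604 -0.796
outer loop
vertex 1.575 4.178 0.54
vertex 0.909 4.533 0.774
vertex 1.679 4.65 0.904
endloop
endfacet
facet normal 0.896 -0.378 0.234
outer loop
vertex 1.575 4.178 0.54
vertex 1.679 4.65 0.904
vertex 0.831 3.447 2.206
endloop
endfacet
facet normal 0.043 0.604 -0.796
outer loop
vertex 1.679 4.65 0.904
vertex 0.909 4.533 0.774
vertex 1.332 5.053 1.191
endloop
endfacet
facet normal 0.741 0.178 0.647
outer loop
vertex 1.679 4.65 0.904
vertex 1.332 5.053 1.191
vertex 0.831 3.447 2.206
endloop
endfacet
facet normal 0.043 0.604 -0.796
outer loop
vertex 1.332 5.053 1.191
vertex 0.909 4.533 0.774
vertex 0.737 5.152 1.234
endloop
endfacet
facet normal 0.144 0.496 0.856
outer loop
vertex 1.332 5.053 1.191
vertex 0.737 5.152 1.234
vertex 0.831 3.447 2.206
endloop
endfacet
facet normal 0.044 0.604 -0.796
outer loop
vertex 0.737 5.152 1.234
vertex 0.909 4.533 0.774
vertex 0.243 4.889 1.007
endloop
endfacet
facet normal -0.548 0.391 0.739
outer loop
vertex 0.737 5.152 1.234
vertex 0.243 4.889 1.007
vertex 0.831 3.447 2.206
endloop
endfacet
facet normal 0.044 0.603 -0.797
outer loop
vertex 0.243 4.889 1.007
vertex 0.909 4.533 0.774
vertex 0.138 4.417 0.644
endloop
endfacet
facet normal -0.928 -0.075 0.365
outer loop
vertex 0.243 4.889 1.007
vertex 0.138 4.417 0.644
vertex 0.831 3.447 2.206
endloop
endfacet
facet normal 0.043 0.604 -0.796
outer loop
vertex 0.138 4.417 0.644
vertex 0.909 4.533 0.774
vertex 0.485 4.013 0.356
endloop
endfacet
facet normal -0.774 -0.631 -0.048
outer loop
vertex 0.138 4.417 0.644
vertex 0.485 4.013 0.356
vertex 0.831 3.447 2.206
endloop
endfacet
facet normal 0.042 0.605 -0.795
outer loop
vertex 0.485 4.013 0.356
vertex 0.909 4.533 0.774
vertex 1.08 3.915 0.313
endloop
endfacet
facet normal -0.175 -0.950 -0.258
outer loop
vertex 0.485 4.013 0.356
vertex 1.08 3.915 0.313
vertex 0.831 3.447 2.206
endloop
endfacet
facet normal 0.043 0.605 -0.795
outer loop
vertex 1.08 3.915 0.313
vertex 0.909 4.533 0.774
vertex 1.575 4.178 0.54
endloop
endfacet
facet normal 0.514 -0.846 -0.141
outer loop
vertex 1.08 3.915 0.313
vertex 1.575 4.178 0.54
vertex 0.831 3.447 2.206
endloop
endfacet
facet normal -0.470 -0.381 -0.796
outer loop
vertex -0.178 0.675 -0.001
vertex -2.116 1.243 0.871
vertex -0.06 2.593 -0.988
endloop
endfacet
facet normal 0.881 -0.258 -0.397
outer loop
vertex 0.316 2.897 -0.351
vertex -0.178 0.675 -0.001
vertex -0.06 2.593 -0.988
endloop
endfacet
facet normal -0.470 -0.381 -0.796
outer loop
vertex -0.06 2.593 -0.988
vertex -2.116 1.243 0.871
vertex -1.998 3.16 -0.116
endloop
endfacet
facet normal 0.055 0.888 -0.456
outer loop
vertex -1.998 3.16 -0.116
vertex 0.316 2.897 -0.351
vertex -0.06 2.593 -0.988
endloop
endfacet
facet normal -0.055 -0.888 0.456
outer loop
vertex -0.178 0.675 -0.001
vertex -1.74 1.547 1.508
vertex -2.116 1.243 0.871
endloop
endfacet
facet normal 0.881 -0.258 -0.396
outer loop
vertex 0.198 0.98 0.636
vertex -0.178 0.675 -0.001
vertex 0.316 2.897 -0.351
endloop
endfacet
facet normal -0.054 -0.888 0.457
outer loop
vertex 0.198 0.98 0.636
vertex -1.74 1.547 1.508
vertex -0.178 0.675 -0.001
endloop
endfacet
facet normal -0.881 0.258 0.397
outer loop
vertex -2.116 1.243 0.871
vertex -1.74 1.547 1.508
vertex -1.998 3.16 -0.116
endloop
endfacet
facet normal 0.054 0.888 -0.457
outer loop
vertex -1.622 3.465 0.521
vertex 0.316 2.897 -0.351
vertex -1.998 3.16 -0.116
endloop
endfacet
facet normal -0.881 0.258 0.396
outer loop
vertex -1.998 3.16 -0.116
vertex -1.74 1.547 1.508
vertex -1.622 3.465 0.521
endloop
endfacet
facet normal 0.470 0.381 0.796
outer loop
vertex -1.622 3.465 0.521
vertex 0.198 0.98 0.636
vertex 0.316 2.897 -0.351
endloop
endfacet
facet normal 0.470 0.381 0.796
outer loop
vertex -1.74 1.547 1.508
vertex 0.198 0.98 0.636
vertex -1.622 3.465 0.521
endloop
endfacet

endsolid
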